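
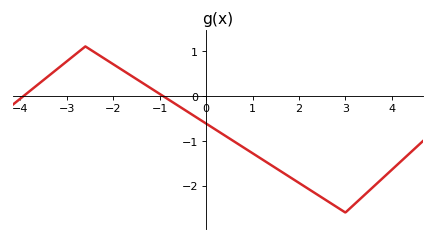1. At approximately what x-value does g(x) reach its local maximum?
-2.6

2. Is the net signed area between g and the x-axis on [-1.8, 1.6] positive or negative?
negative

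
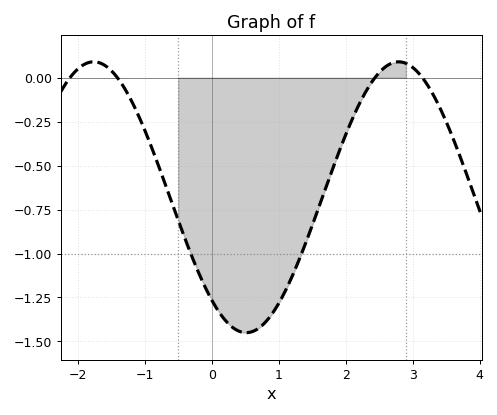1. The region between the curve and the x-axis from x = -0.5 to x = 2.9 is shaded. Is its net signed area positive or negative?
negative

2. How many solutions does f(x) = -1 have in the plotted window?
2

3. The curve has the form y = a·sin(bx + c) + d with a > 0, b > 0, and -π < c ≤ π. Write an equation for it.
y = 0.77sin(1.38x - 2.28) - 0.68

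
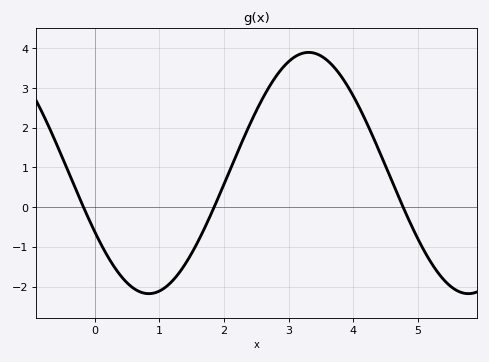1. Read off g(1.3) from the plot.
-1.66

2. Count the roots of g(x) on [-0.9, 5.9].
3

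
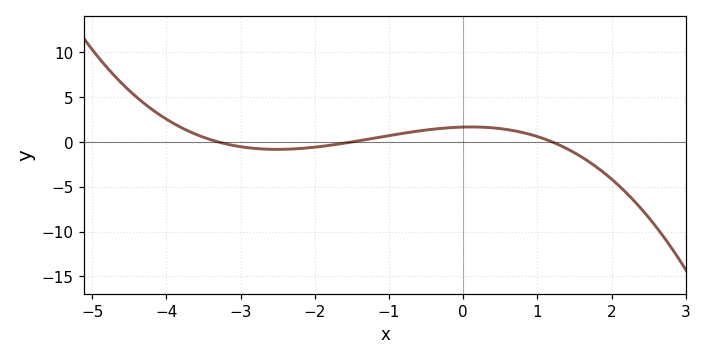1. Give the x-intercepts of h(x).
-3.2, -1.6, 1.2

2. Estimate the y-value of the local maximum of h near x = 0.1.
1.5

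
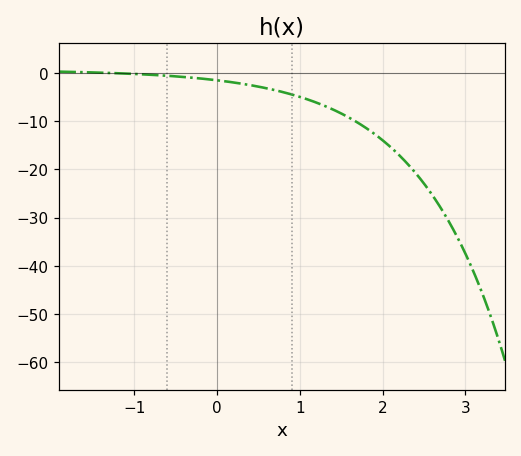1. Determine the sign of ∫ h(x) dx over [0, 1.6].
negative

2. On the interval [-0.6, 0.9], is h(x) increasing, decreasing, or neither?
decreasing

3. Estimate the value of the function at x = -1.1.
-0.094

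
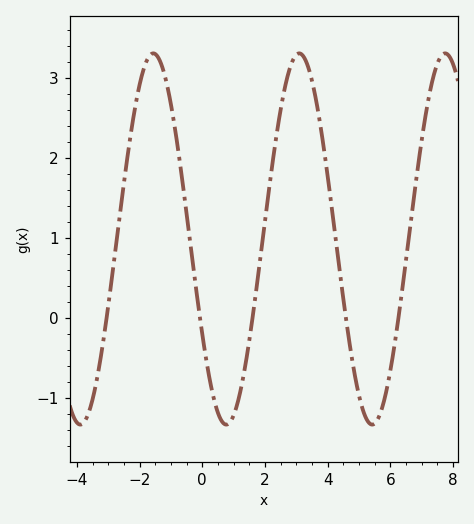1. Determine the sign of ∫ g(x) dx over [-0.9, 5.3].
positive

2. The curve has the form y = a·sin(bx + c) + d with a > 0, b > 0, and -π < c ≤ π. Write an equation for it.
y = 2.32sin(1.4x - 2.6) + 0.99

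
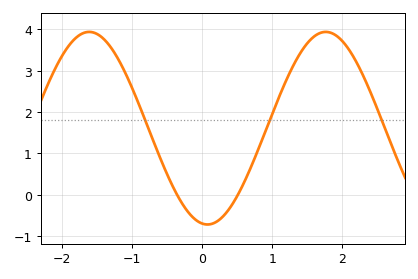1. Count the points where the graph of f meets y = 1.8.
3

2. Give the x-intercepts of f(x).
-0.4, 0.5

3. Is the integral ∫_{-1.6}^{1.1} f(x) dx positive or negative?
positive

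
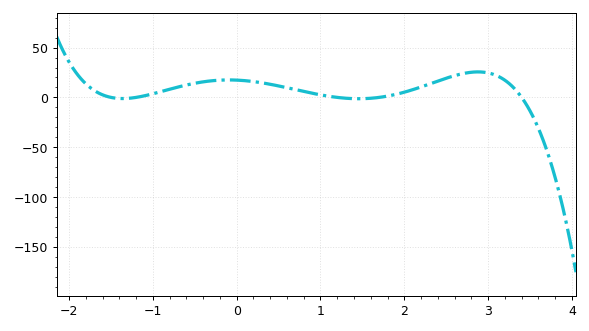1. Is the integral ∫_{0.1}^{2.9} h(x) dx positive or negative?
positive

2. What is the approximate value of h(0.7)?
7.84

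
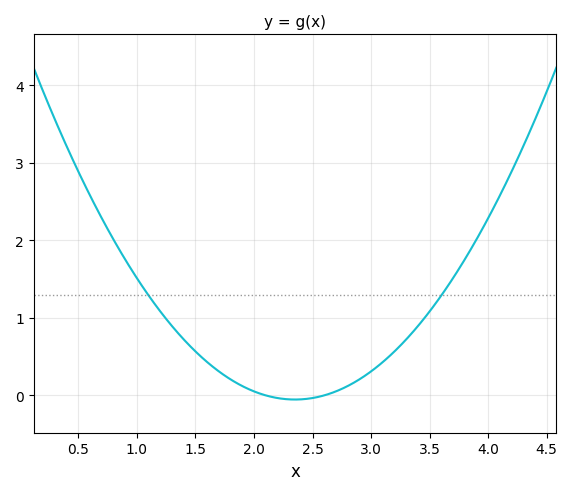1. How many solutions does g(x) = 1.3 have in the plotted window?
2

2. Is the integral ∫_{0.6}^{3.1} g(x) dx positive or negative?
positive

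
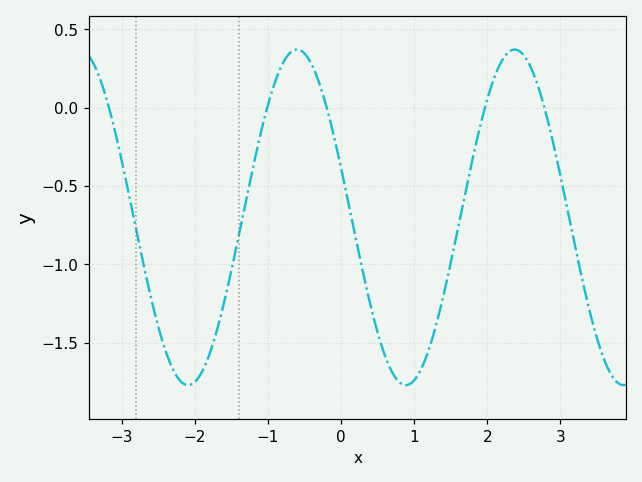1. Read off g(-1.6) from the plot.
-1.25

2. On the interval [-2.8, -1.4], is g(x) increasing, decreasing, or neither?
neither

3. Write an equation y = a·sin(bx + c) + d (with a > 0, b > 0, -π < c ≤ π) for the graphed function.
y = 1.07sin(2.1x + 2.8) - 0.7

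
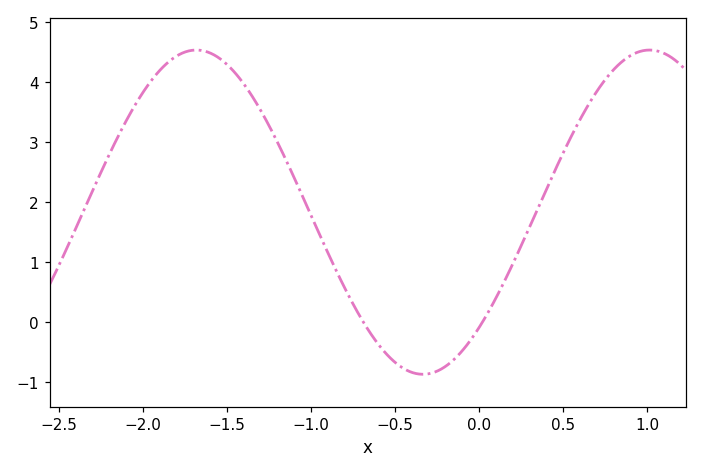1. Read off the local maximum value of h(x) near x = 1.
4.53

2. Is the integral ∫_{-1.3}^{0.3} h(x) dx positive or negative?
positive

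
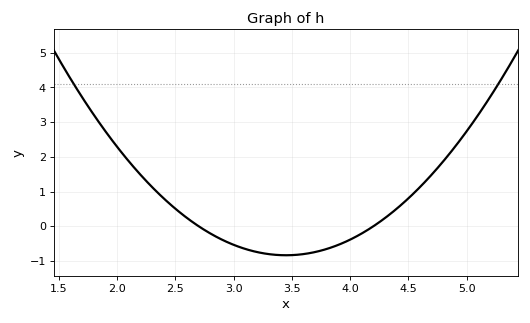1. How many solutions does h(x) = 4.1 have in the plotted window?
2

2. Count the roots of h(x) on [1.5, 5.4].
2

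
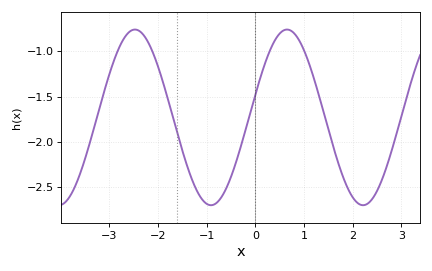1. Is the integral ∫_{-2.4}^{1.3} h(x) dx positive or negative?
negative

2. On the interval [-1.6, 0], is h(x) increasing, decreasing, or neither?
neither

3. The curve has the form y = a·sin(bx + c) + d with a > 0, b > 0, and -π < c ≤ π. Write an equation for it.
y = 0.97sin(2.01x + 0.26) - 1.73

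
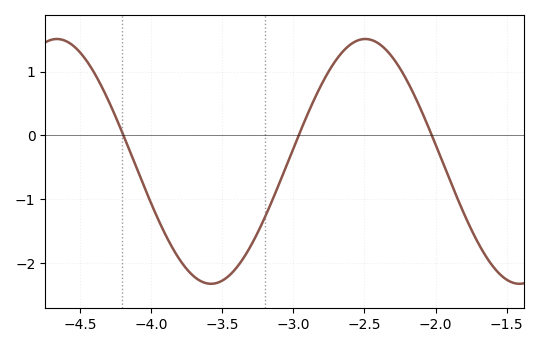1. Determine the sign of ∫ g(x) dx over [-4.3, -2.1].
negative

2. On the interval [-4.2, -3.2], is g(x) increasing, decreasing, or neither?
neither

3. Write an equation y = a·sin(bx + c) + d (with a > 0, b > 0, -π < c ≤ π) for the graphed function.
y = 1.92sin(2.9x + 2.5) - 0.41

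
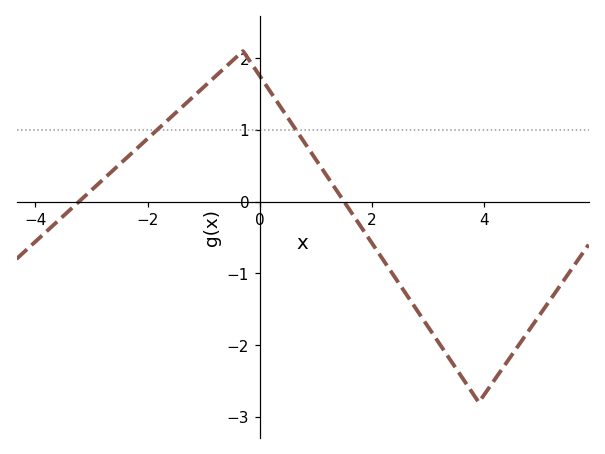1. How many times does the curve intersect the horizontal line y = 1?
2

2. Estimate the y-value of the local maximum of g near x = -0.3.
2.1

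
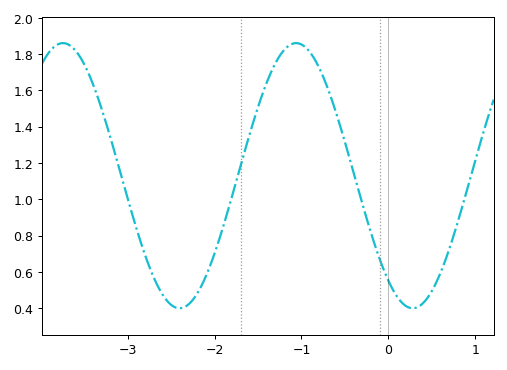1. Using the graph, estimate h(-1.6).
1.35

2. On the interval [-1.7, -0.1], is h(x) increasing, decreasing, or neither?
neither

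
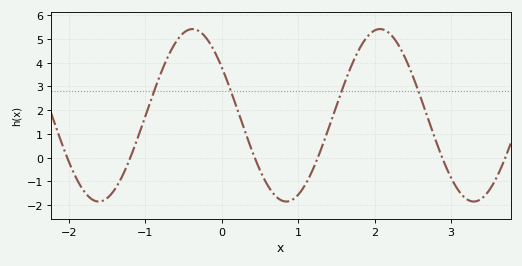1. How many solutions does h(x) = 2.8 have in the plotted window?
4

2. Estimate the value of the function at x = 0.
3.8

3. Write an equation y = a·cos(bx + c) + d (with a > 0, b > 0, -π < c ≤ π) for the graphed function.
y = 3.63cos(2.6x + 0.98) + 1.78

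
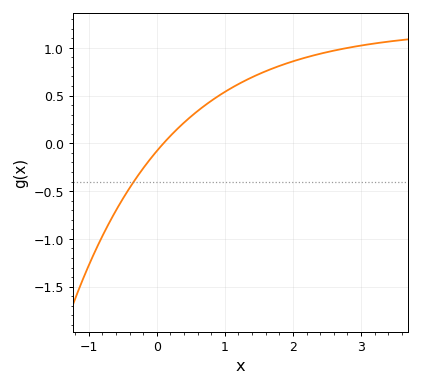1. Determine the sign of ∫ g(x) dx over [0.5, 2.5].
positive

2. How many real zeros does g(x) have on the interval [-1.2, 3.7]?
1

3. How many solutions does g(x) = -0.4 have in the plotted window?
1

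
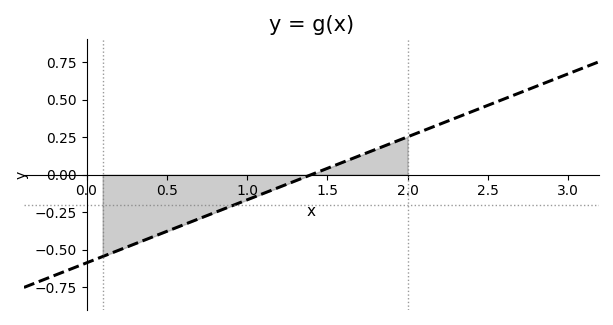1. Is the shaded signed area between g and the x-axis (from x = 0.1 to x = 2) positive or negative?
negative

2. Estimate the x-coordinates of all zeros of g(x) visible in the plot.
1.4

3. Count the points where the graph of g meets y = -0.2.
1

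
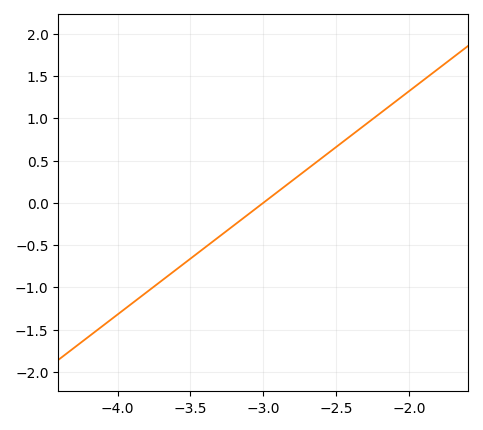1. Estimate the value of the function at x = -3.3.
-0.396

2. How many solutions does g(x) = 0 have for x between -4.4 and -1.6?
1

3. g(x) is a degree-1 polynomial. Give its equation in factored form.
y = 1.32(x + 3)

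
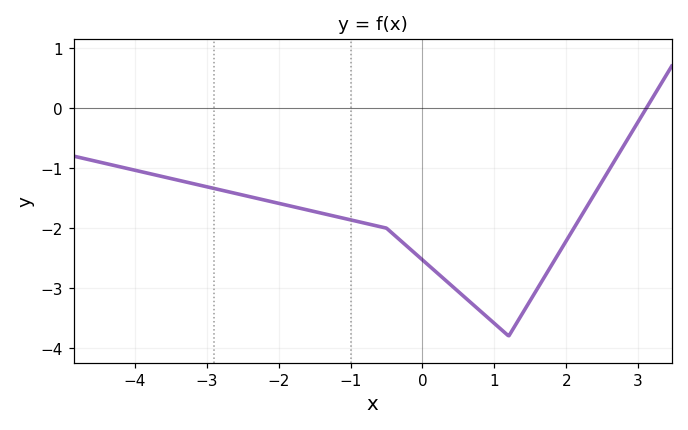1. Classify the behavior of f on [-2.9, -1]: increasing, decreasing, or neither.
decreasing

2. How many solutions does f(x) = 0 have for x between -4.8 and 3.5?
1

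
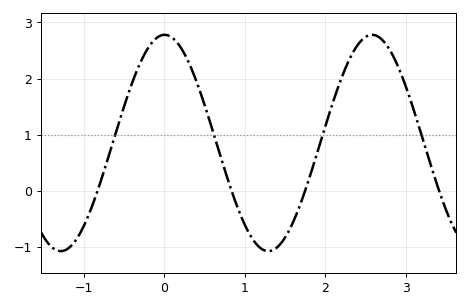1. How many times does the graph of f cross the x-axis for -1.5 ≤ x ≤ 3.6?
4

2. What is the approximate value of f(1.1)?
-0.9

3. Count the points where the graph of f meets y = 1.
4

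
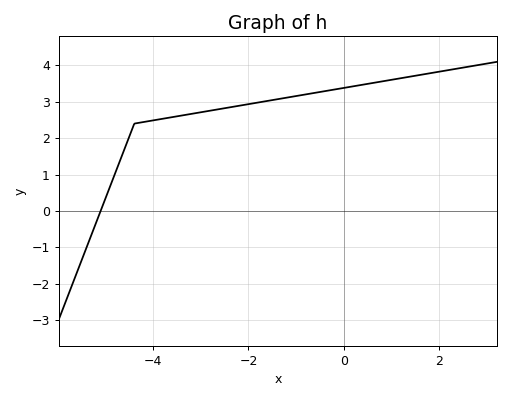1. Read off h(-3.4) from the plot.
2.6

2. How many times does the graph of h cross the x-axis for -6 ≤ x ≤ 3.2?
1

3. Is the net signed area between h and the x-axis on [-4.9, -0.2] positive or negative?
positive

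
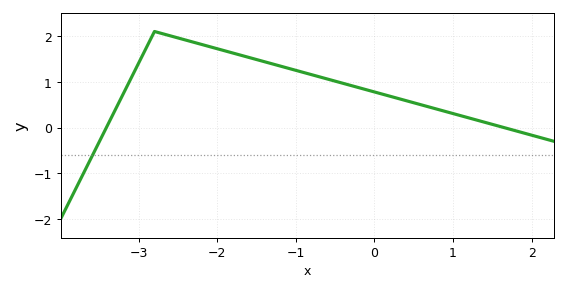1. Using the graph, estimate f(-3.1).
1.1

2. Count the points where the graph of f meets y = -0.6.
1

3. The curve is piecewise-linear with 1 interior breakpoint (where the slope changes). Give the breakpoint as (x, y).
(-2.8, 2.1)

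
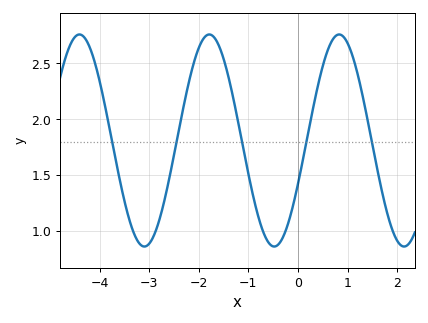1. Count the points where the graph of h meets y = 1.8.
5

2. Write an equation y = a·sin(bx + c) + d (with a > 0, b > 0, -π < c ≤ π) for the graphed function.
y = 0.95sin(2.4x - 0.42) + 1.81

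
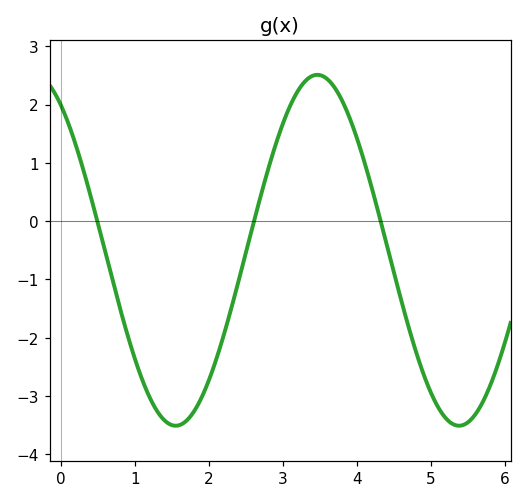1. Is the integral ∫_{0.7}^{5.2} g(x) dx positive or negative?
negative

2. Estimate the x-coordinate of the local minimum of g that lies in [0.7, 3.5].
1.55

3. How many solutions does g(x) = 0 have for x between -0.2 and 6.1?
3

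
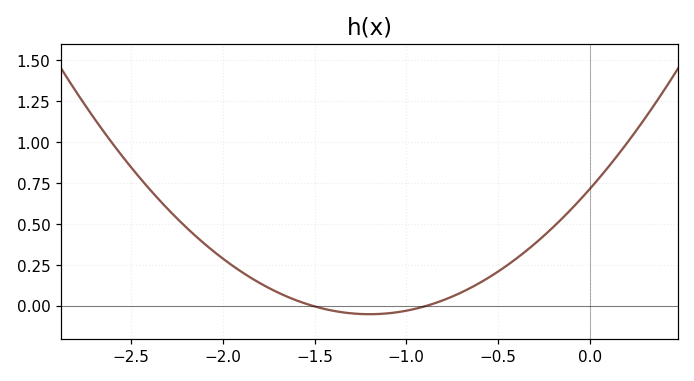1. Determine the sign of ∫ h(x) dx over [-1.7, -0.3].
positive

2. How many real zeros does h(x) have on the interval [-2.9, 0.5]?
2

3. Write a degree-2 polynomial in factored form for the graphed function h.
y = 0.53(x + 1.5)(x + 0.9)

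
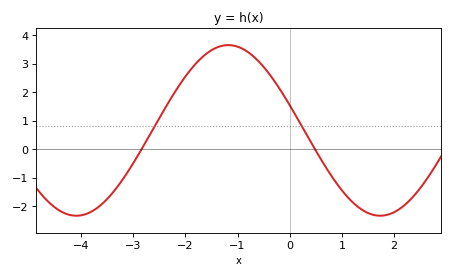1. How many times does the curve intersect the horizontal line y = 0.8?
2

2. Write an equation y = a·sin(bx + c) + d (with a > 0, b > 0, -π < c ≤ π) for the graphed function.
y = 3sin(1.08x + 2.84) + 0.66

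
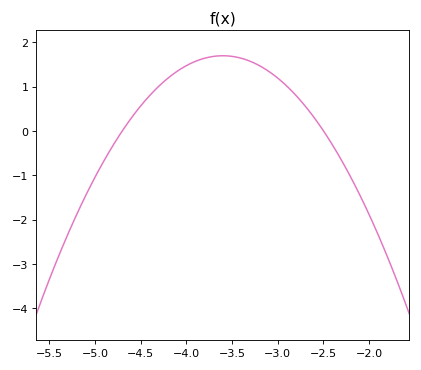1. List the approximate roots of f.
-4.7, -2.5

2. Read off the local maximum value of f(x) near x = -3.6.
1.7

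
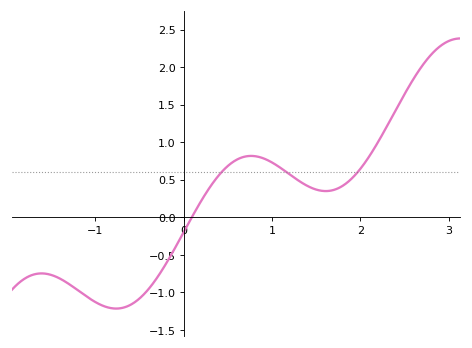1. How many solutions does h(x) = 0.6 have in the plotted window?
3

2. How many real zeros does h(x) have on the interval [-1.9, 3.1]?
1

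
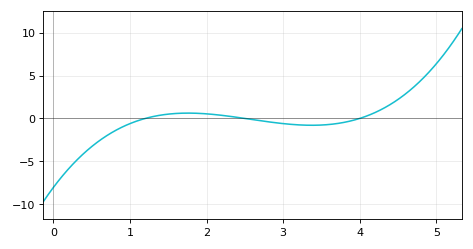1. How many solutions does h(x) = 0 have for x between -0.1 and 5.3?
3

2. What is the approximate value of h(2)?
0.5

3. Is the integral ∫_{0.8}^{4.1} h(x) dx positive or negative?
negative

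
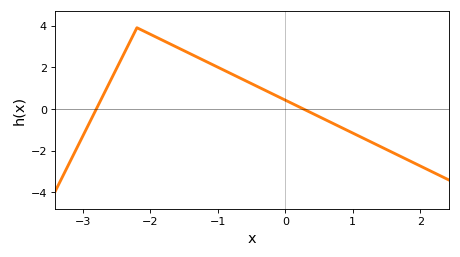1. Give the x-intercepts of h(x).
-2.8, 0.268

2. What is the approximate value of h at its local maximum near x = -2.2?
3.9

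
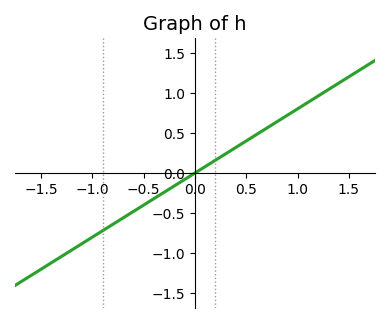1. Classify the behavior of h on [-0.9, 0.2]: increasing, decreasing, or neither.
increasing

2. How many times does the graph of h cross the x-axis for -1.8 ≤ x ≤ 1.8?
1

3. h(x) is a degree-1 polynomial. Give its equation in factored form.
y = 0.8(x - 0)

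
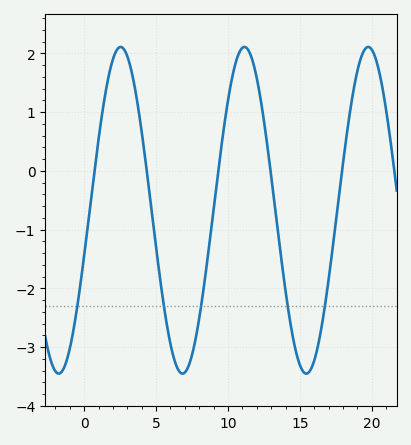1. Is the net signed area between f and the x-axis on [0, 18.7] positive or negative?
negative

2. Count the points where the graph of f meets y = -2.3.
5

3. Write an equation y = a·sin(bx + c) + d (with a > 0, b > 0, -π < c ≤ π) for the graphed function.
y = 2.78sin(0.73x - 0.28) - 0.67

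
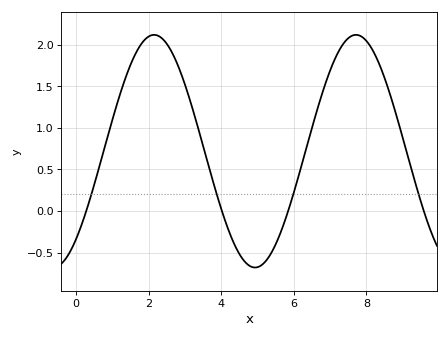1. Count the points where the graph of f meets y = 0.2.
4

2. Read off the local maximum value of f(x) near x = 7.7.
2.1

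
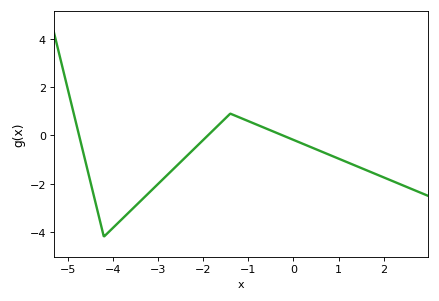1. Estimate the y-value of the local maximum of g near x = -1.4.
0.9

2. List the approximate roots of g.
-4.75, -1.89, -0.242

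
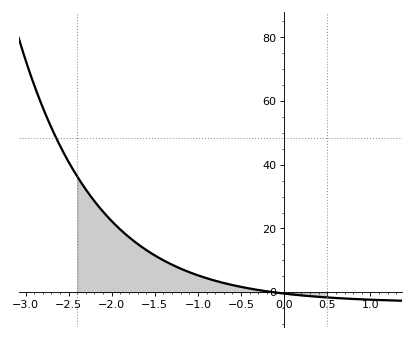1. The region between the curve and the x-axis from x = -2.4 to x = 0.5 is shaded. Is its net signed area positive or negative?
positive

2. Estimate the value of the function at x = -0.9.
4.37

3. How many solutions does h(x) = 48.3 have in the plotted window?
1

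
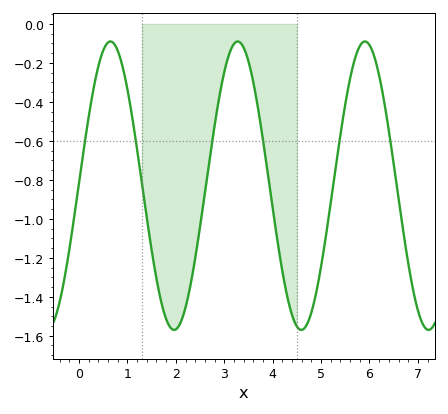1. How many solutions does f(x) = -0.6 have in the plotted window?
6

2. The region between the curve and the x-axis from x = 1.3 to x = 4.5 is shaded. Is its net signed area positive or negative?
negative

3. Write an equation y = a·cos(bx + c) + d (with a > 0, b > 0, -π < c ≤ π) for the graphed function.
y = 0.74cos(2.39x - 1.55) - 0.83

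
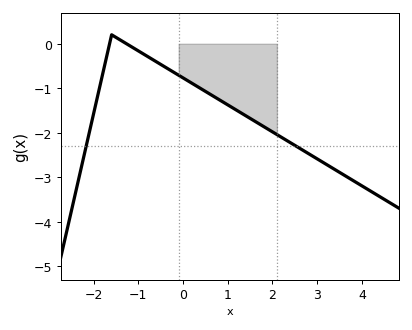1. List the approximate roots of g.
-1.65, -1.27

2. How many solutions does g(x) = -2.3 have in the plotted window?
2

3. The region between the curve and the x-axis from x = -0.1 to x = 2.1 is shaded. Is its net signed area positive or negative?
negative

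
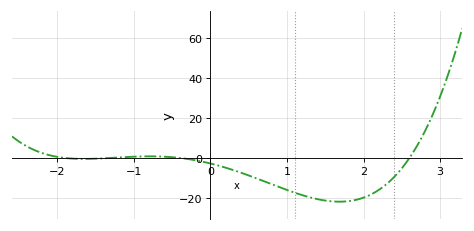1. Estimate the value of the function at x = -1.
0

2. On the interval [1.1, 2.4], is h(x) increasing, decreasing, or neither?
neither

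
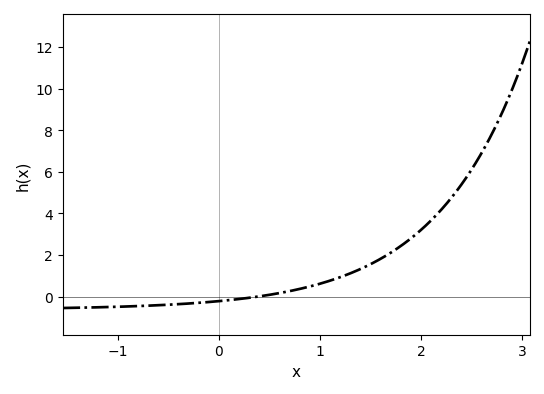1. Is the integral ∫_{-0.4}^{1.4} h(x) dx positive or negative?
positive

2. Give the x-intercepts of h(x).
0.4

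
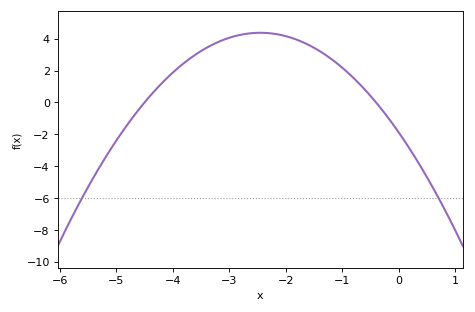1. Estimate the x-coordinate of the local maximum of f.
-2.4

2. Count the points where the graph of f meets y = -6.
2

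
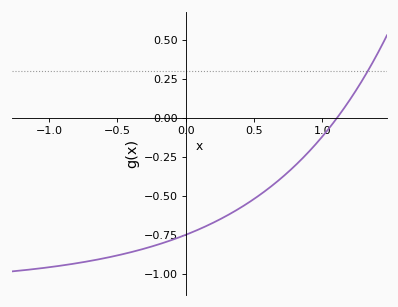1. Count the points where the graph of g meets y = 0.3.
1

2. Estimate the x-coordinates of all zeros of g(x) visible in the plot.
1.11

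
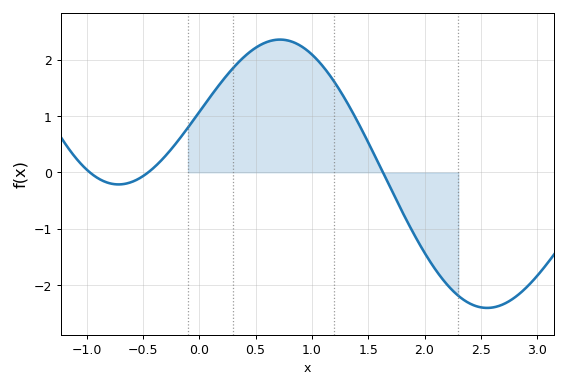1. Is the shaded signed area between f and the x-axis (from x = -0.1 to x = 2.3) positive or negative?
positive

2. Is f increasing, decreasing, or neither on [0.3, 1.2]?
neither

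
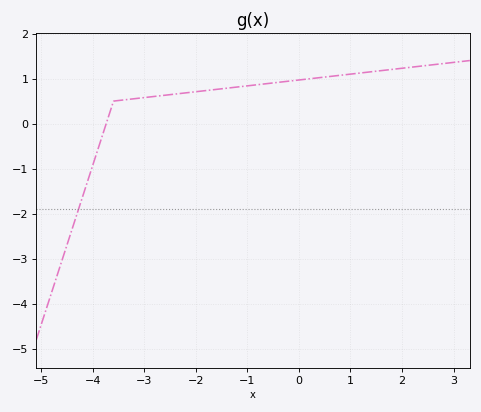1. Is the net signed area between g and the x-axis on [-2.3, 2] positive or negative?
positive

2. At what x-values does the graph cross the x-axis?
-3.8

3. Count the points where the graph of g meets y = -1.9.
1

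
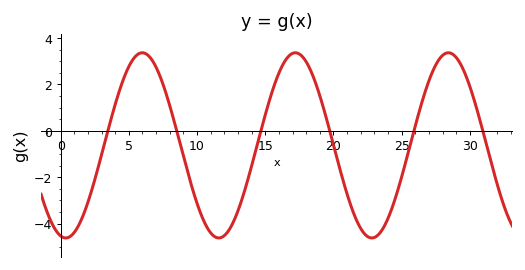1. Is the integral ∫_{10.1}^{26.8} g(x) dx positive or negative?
negative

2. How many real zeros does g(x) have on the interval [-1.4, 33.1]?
6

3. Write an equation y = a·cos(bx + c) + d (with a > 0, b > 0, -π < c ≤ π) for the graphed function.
y = 3.99cos(0.56x + 2.93) - 0.63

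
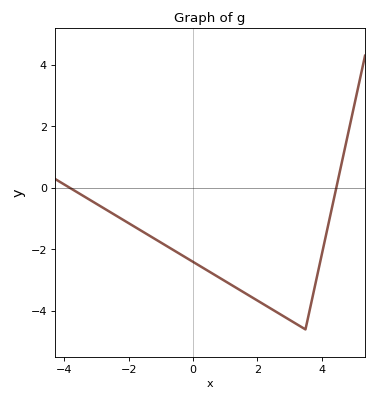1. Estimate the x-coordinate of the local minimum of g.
3.4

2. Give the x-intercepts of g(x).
-3.8, 4.4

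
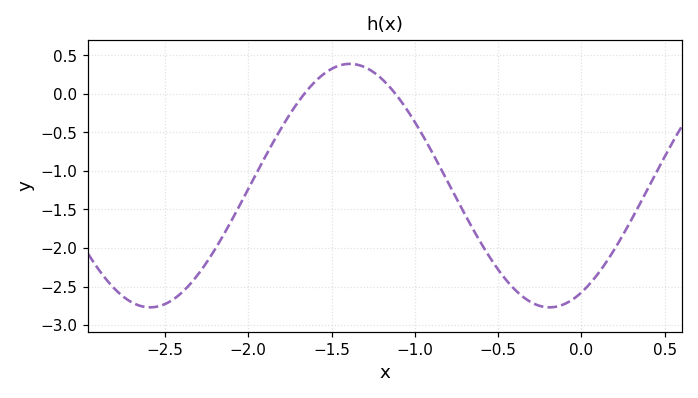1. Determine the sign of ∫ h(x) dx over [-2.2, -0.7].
negative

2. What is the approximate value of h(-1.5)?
0.3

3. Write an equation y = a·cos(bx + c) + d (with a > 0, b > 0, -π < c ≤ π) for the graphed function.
y = 1.58cos(2.6x - 2.6) - 1.19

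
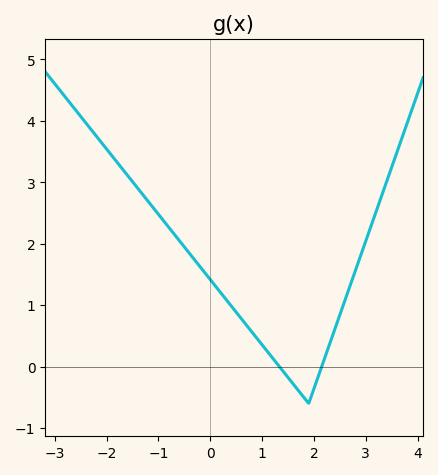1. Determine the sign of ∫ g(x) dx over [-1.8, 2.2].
positive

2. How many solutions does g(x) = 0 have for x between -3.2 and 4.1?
2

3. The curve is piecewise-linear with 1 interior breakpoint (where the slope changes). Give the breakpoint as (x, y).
(1.9, -0.6)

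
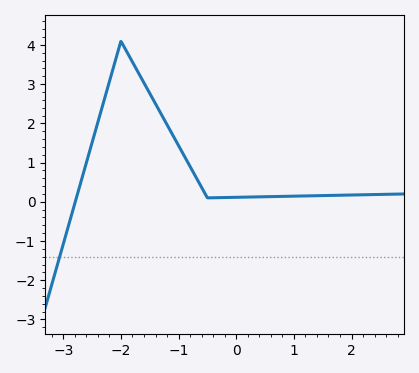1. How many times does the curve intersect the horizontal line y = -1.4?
1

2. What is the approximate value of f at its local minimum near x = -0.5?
0.1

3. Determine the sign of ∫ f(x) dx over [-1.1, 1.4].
positive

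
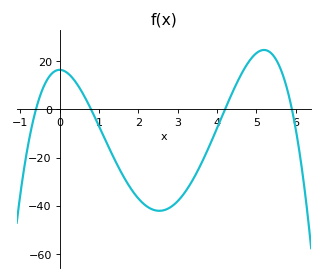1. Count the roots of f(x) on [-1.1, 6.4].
4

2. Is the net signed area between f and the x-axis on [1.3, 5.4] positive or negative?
negative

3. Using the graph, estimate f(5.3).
24.2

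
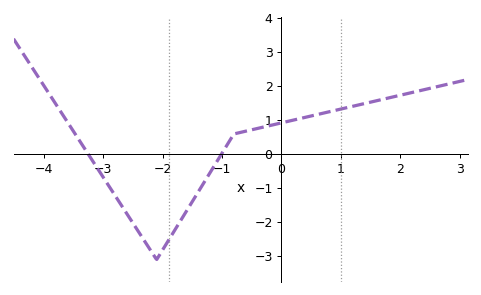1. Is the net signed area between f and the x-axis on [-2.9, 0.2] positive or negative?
negative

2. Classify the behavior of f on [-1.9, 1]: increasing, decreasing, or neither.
increasing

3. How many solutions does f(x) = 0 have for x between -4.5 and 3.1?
2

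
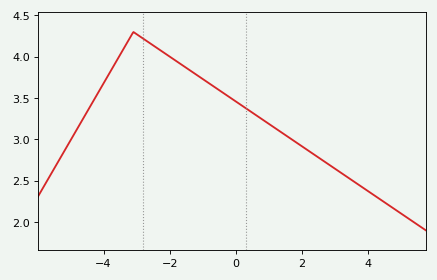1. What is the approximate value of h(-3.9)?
3.75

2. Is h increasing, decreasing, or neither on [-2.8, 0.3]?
decreasing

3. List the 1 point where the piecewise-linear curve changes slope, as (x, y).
(-3.1, 4.3)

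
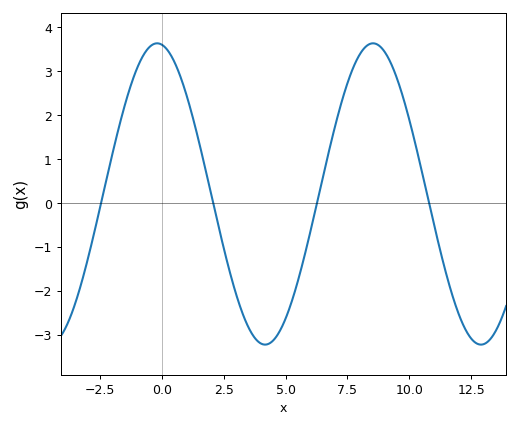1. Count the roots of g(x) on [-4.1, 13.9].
4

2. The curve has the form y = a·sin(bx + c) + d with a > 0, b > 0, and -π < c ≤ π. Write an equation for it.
y = 3.43sin(0.72x + 1.71) + 0.21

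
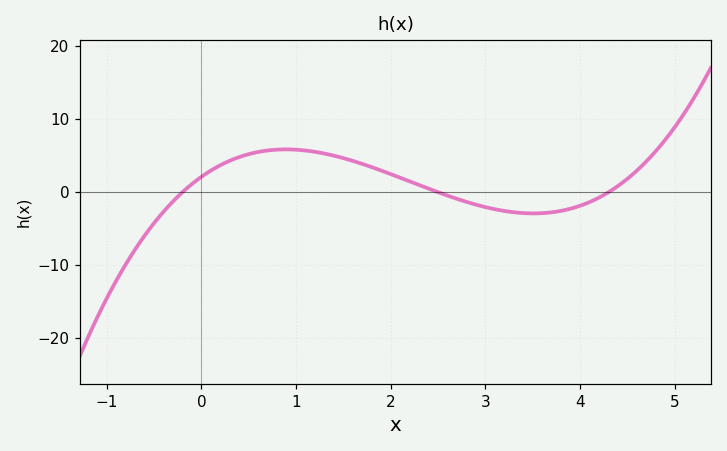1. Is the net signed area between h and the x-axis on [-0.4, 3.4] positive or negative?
positive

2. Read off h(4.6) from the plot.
3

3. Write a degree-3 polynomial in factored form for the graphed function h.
y = 0.98(x + 0.2)(x - 2.5)(x - 4.3)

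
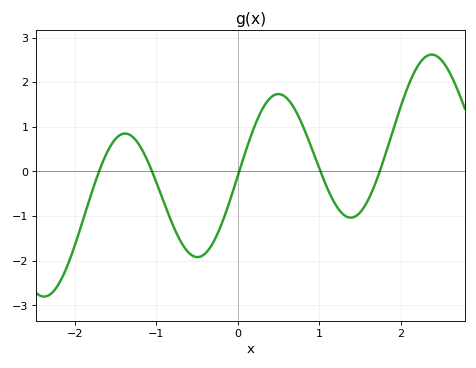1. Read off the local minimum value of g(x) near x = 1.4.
-1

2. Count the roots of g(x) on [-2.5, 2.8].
5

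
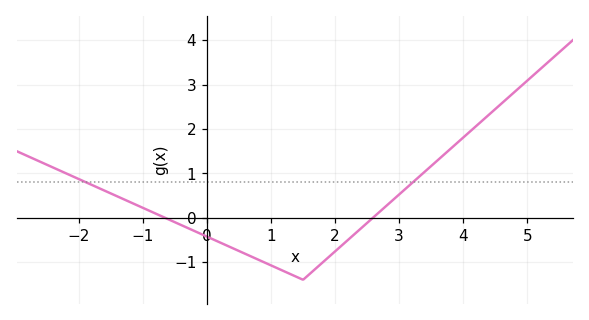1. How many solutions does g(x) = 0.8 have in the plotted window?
2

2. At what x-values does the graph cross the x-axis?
-0.6, 2.6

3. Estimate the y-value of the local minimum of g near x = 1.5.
-1.4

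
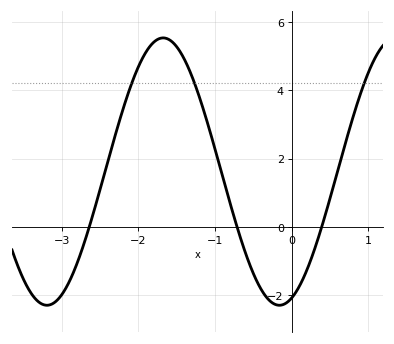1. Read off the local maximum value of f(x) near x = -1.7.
5.6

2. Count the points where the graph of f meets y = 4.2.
3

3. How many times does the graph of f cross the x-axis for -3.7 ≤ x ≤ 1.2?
3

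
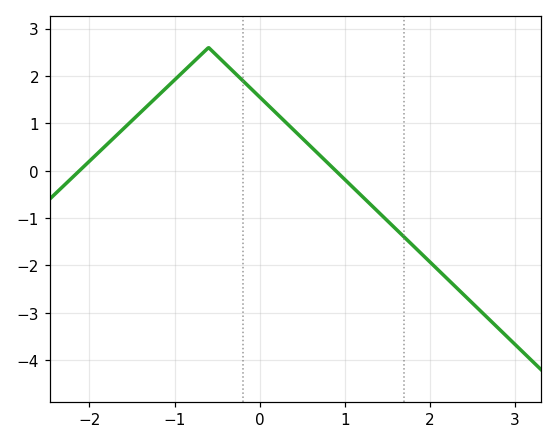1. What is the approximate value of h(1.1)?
-0.358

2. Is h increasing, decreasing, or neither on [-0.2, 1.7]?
decreasing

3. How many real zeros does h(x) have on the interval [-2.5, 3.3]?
2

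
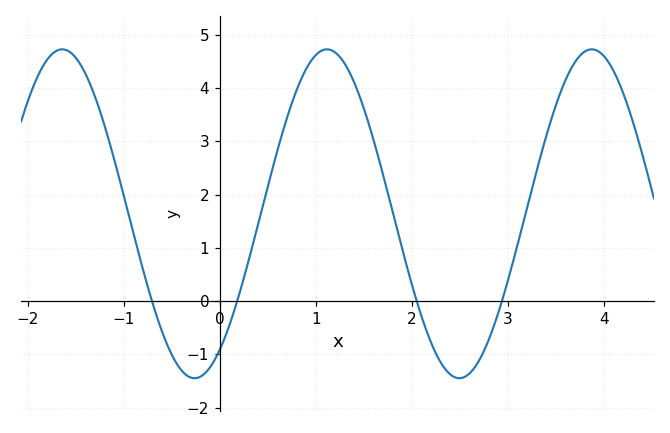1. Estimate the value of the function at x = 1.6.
3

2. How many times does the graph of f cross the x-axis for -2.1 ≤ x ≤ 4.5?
4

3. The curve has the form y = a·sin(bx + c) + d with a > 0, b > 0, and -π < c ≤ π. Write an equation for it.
y = 3.09sin(2.3x - 0.97) + 1.64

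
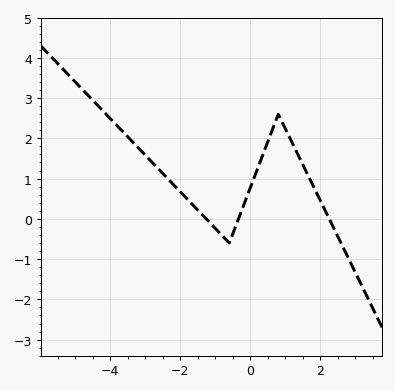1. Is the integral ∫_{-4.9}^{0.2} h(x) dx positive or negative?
positive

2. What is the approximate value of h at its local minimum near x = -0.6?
-0.6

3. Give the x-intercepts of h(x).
-1.2, -0.4, 2.2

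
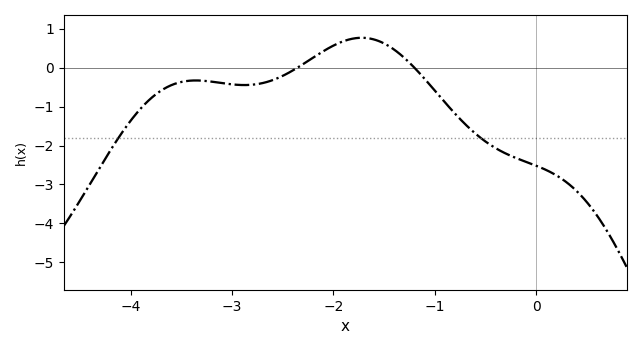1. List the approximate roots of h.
-2.35, -1.2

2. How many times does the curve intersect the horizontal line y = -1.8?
2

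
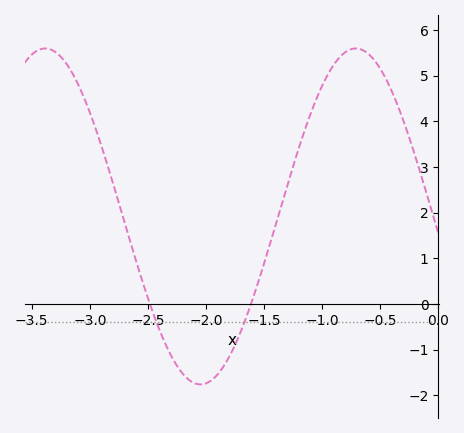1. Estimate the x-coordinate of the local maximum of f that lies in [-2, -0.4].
-0.711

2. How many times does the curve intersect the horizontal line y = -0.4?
2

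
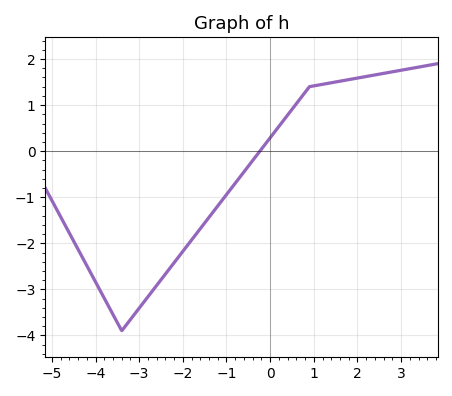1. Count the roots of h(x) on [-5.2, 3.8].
1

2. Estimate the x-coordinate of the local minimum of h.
-3.4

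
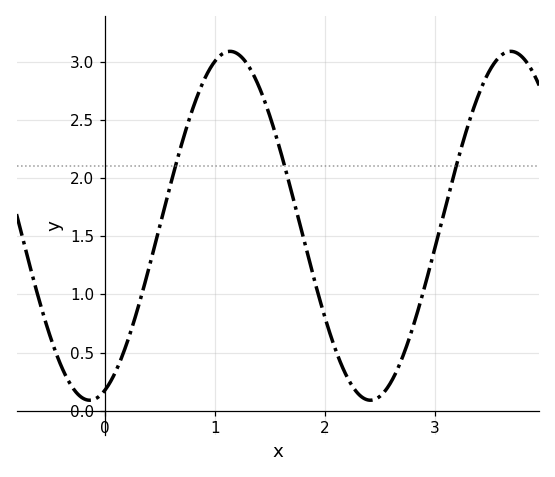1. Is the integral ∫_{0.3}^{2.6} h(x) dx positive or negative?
positive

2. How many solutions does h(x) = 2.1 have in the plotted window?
3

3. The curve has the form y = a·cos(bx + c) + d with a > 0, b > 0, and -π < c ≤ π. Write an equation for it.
y = 1.5cos(2.5x - 2.8) + 1.59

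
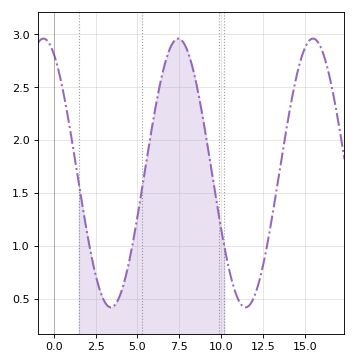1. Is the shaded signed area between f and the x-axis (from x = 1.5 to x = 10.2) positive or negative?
positive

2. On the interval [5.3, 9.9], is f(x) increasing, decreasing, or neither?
neither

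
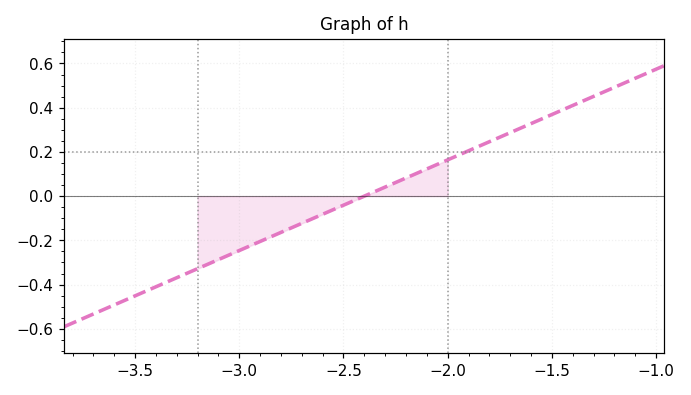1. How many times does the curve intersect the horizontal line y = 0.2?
1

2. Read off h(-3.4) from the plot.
-0.4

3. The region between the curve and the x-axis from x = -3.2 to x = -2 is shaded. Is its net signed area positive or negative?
negative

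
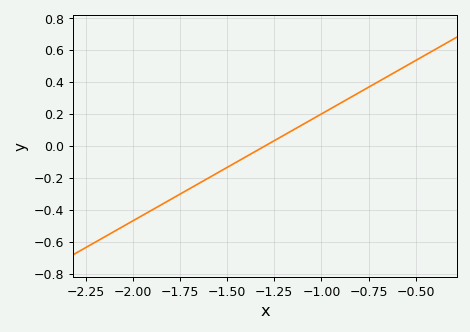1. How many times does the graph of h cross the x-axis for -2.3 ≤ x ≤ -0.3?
1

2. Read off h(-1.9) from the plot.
-0.402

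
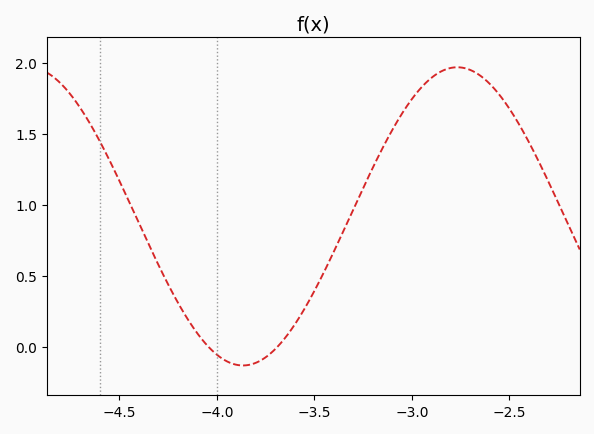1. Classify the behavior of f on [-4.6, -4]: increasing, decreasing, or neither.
decreasing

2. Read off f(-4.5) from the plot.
1.15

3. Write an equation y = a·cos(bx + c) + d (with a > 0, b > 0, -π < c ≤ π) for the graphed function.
y = 1.05cos(2.9x + 1.6) + 0.92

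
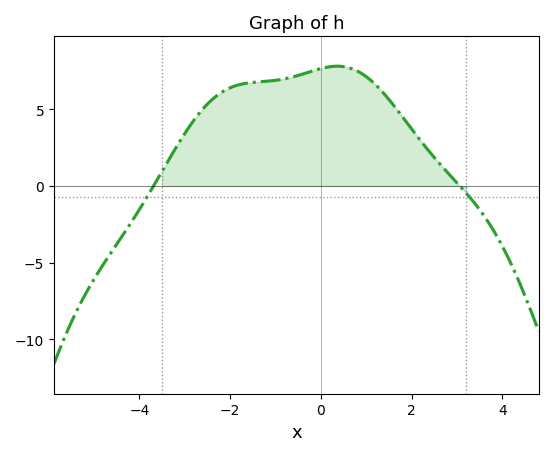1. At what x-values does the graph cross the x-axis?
-3.69, 3.06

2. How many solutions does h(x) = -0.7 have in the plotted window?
2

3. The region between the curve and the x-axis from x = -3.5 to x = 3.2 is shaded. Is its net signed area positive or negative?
positive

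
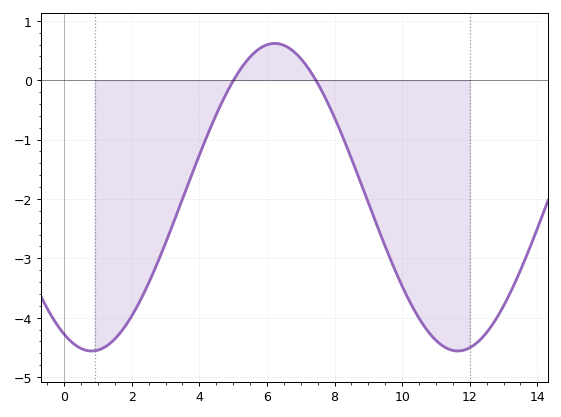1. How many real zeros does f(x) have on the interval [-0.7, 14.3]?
2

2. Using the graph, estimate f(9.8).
-3.2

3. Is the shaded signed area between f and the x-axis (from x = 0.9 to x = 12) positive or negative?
negative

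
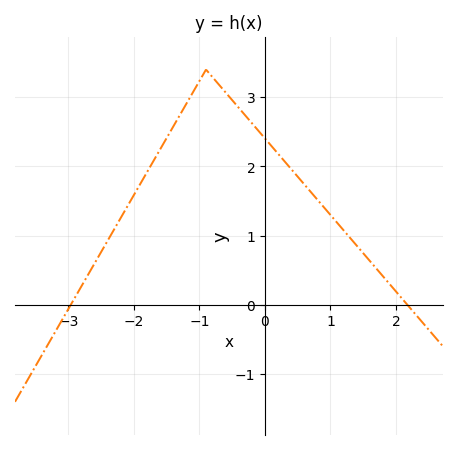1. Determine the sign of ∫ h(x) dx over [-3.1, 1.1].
positive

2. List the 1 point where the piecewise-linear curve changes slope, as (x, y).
(-0.9, 3.4)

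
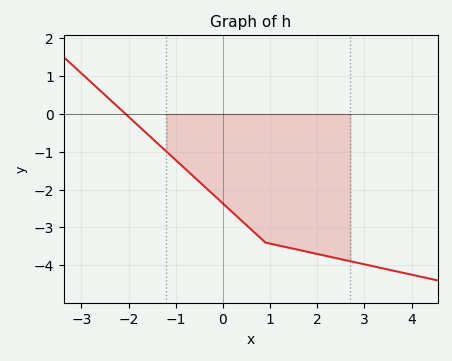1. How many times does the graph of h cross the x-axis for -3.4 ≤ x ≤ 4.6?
1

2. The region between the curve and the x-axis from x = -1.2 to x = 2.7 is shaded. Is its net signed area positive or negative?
negative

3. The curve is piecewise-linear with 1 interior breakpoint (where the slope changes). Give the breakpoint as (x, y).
(0.9, -3.4)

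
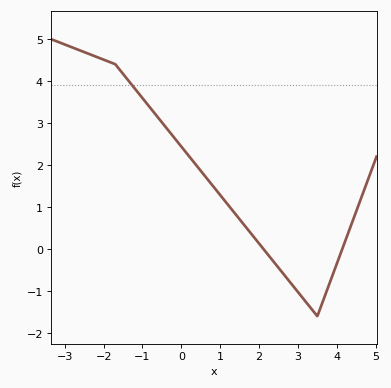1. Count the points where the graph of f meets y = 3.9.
1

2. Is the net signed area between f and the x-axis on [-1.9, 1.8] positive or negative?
positive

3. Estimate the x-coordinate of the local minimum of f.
3.6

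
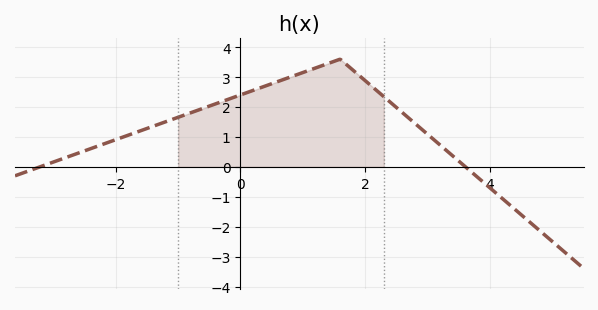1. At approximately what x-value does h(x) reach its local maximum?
1.6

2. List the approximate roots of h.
-3.2, 3.6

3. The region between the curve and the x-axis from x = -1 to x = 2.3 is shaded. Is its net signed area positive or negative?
positive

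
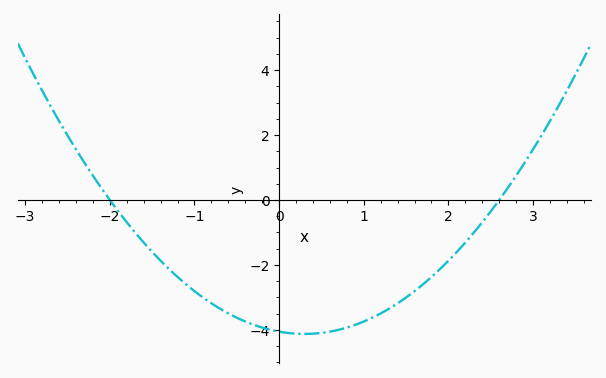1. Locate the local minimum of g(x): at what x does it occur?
0.3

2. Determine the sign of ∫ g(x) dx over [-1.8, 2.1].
negative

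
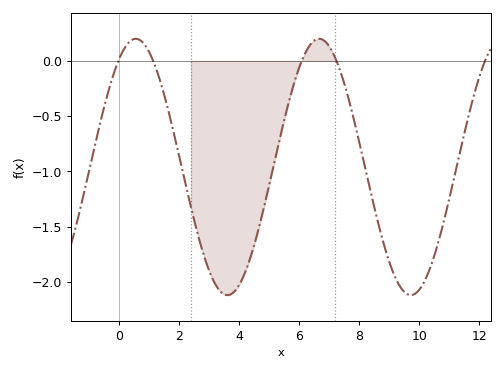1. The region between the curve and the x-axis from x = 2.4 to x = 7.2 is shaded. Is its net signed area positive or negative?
negative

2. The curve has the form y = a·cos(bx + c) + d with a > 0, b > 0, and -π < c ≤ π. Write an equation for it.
y = 1.16cos(1x - 0.58) - 0.96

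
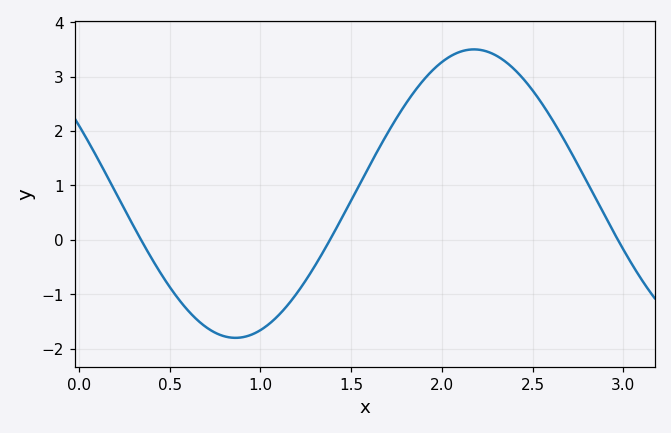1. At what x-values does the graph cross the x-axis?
0.35, 1.4, 2.95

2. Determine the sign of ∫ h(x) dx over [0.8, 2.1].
positive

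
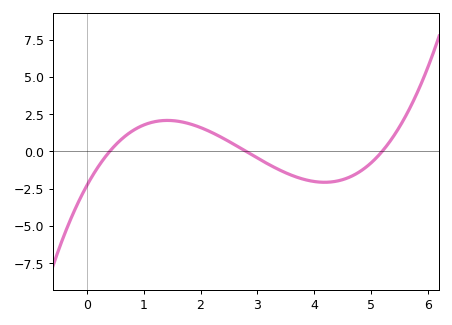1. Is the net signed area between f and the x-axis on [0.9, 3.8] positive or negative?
positive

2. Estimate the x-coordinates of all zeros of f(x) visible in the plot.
0.4, 2.8, 5.2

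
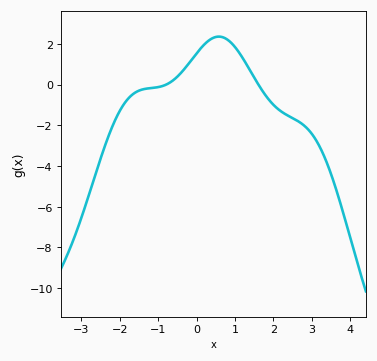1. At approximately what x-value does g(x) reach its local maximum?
0.582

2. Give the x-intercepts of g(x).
-0.786, 1.61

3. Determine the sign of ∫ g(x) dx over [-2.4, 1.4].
positive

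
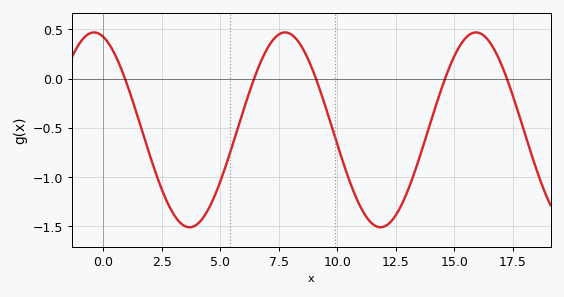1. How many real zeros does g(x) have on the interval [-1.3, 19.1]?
5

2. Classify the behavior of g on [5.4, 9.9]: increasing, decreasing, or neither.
neither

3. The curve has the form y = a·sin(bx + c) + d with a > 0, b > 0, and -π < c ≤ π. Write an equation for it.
y = 0.99sin(0.77x + 1.9) - 0.52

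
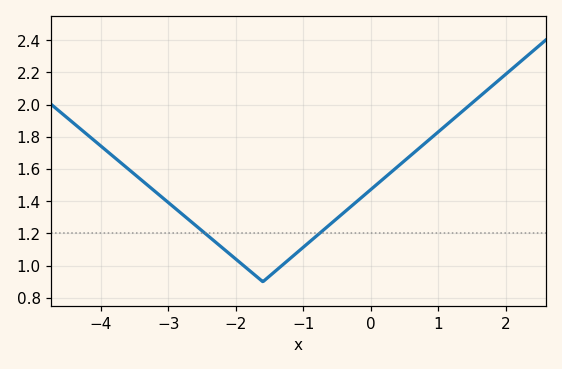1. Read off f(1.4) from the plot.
1.97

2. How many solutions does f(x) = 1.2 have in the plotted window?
2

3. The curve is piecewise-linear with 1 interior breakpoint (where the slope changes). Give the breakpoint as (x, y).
(-1.6, 0.9)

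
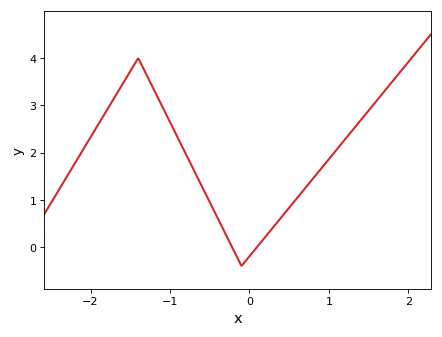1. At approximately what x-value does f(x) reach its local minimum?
-0.1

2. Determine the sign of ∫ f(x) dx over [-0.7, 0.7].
positive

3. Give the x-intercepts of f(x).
-0.218, 0.095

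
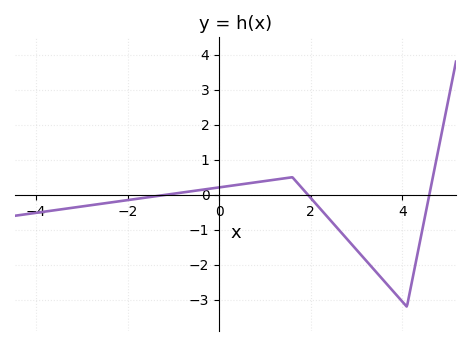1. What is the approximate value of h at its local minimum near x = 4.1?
-3.2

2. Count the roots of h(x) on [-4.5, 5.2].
3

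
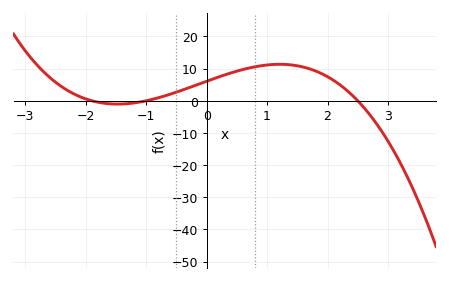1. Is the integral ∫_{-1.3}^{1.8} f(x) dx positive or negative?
positive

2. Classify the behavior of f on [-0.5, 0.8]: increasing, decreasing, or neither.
increasing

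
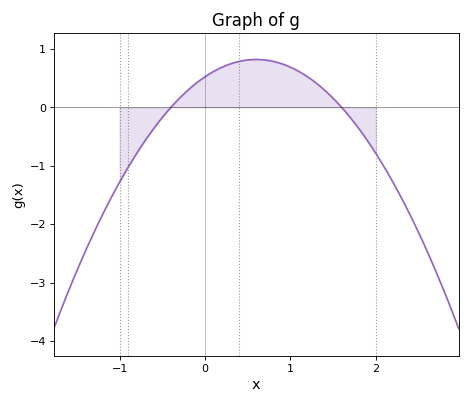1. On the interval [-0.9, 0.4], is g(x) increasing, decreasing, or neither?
increasing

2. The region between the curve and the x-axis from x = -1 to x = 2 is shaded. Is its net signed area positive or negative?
positive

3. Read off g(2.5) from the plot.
-2.1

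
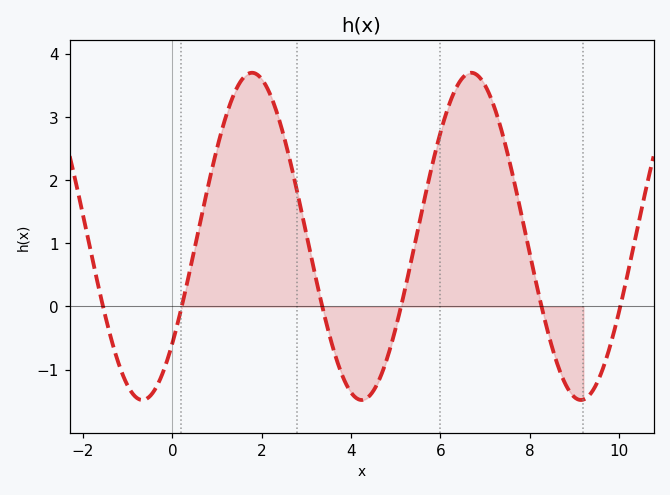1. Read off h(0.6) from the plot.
1.3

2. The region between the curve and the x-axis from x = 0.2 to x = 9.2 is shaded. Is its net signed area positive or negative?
positive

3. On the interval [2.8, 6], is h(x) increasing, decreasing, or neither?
neither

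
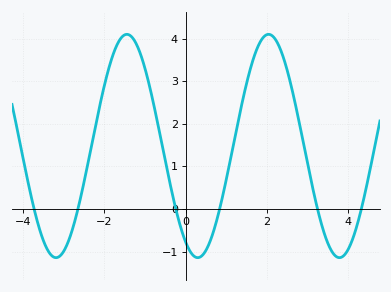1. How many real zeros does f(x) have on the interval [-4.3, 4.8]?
6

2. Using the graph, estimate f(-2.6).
0.208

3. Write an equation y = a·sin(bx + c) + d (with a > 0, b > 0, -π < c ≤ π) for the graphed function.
y = 2.62sin(1.8x - 2.11) + 1.48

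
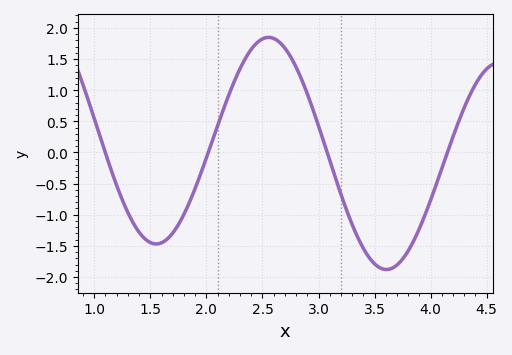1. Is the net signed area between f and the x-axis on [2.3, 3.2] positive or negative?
positive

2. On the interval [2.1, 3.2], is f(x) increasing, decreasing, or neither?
neither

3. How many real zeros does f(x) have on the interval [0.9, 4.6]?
4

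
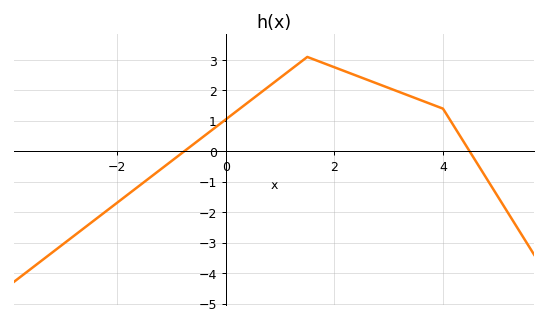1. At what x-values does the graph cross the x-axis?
-0.764, 4.49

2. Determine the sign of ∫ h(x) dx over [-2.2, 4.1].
positive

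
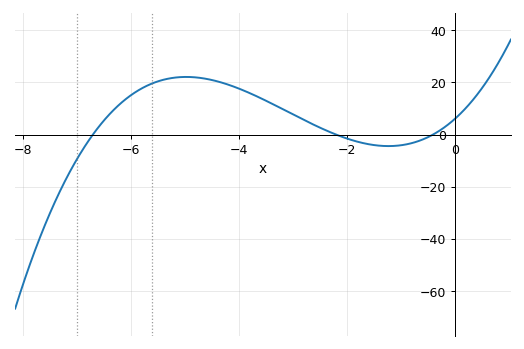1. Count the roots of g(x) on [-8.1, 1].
3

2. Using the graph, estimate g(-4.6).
22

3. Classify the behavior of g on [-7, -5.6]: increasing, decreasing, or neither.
increasing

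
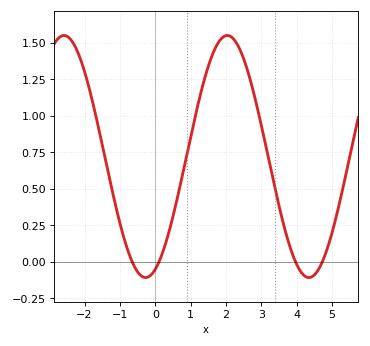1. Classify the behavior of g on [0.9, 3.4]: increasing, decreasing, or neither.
neither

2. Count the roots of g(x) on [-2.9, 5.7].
4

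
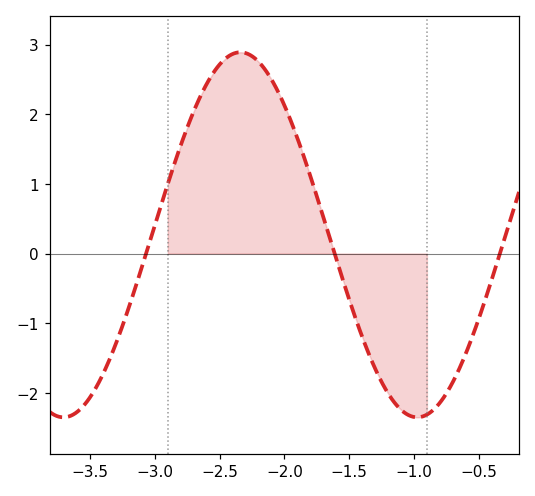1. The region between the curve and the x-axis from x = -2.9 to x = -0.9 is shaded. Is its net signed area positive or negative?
positive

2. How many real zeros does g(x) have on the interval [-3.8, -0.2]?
3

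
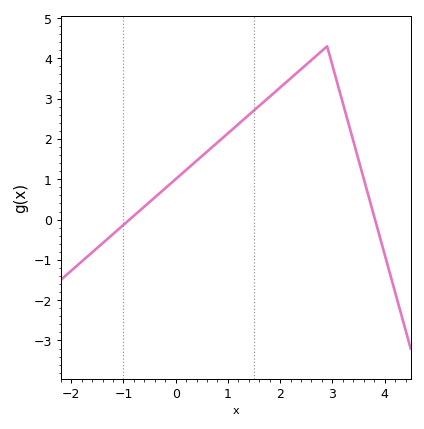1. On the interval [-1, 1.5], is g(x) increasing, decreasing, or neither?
increasing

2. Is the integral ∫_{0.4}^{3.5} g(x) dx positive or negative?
positive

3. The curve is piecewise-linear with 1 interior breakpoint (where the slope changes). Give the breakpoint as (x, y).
(2.9, 4.3)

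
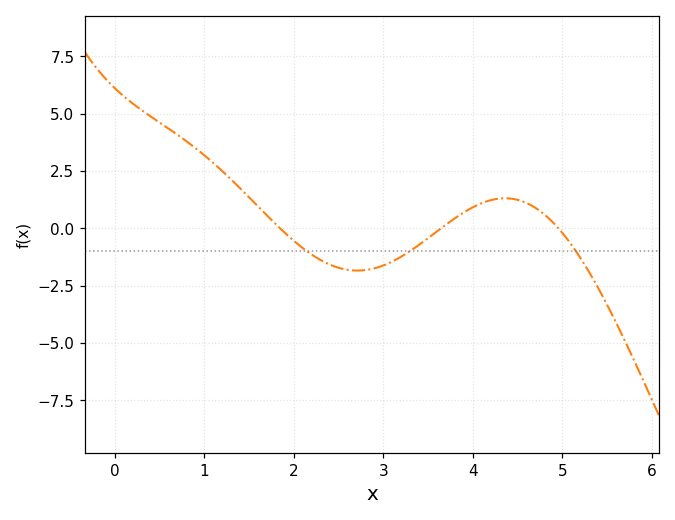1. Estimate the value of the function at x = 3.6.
-0.2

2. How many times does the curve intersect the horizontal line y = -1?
3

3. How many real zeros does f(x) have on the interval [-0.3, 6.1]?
3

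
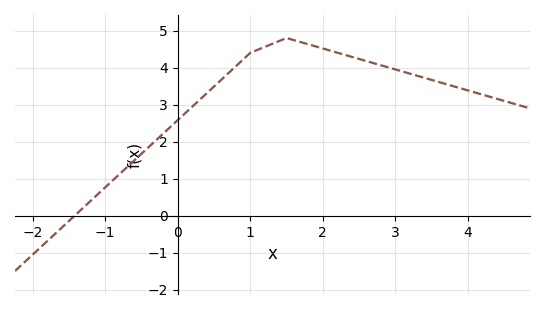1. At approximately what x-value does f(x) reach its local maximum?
1.5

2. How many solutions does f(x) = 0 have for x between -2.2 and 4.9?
1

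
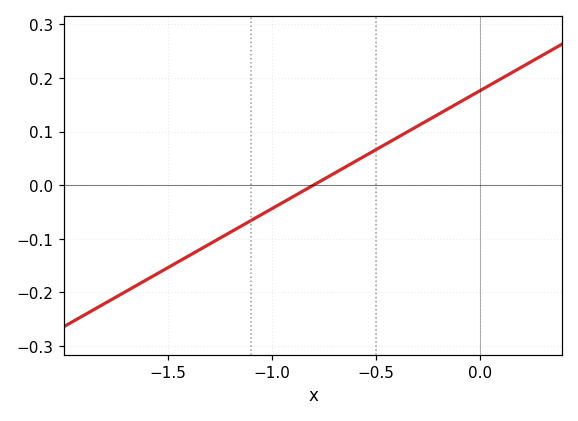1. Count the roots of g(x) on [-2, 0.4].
1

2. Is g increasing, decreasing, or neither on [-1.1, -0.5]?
increasing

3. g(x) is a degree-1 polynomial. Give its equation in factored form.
y = 0.22(x + 0.8)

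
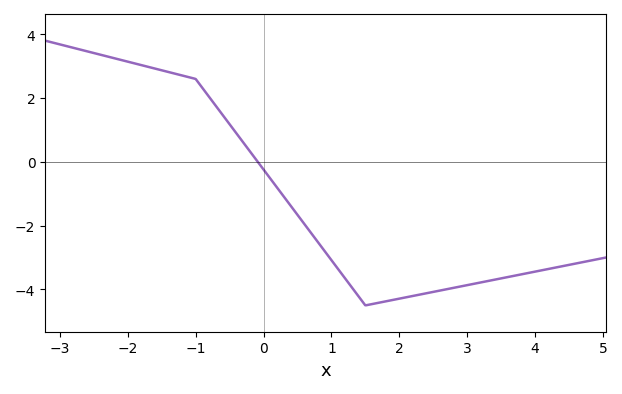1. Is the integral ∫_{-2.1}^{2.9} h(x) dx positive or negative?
negative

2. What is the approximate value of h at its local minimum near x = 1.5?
-4.4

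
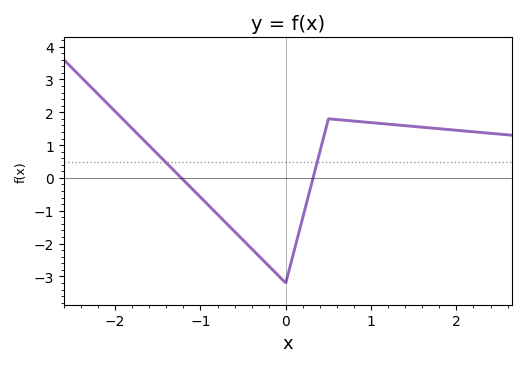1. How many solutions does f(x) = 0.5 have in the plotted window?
2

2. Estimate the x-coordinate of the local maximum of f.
0.5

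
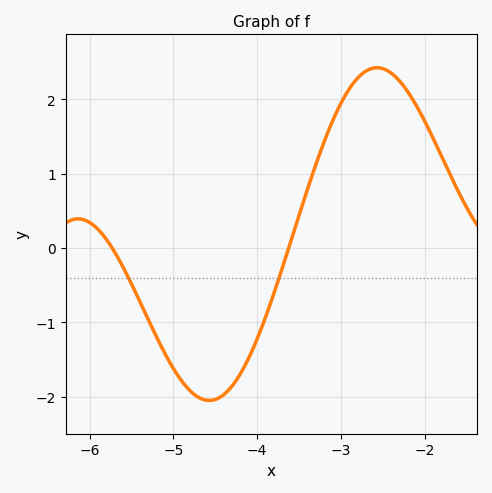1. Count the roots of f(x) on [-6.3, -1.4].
2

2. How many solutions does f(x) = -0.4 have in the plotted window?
2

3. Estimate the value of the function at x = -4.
-1.2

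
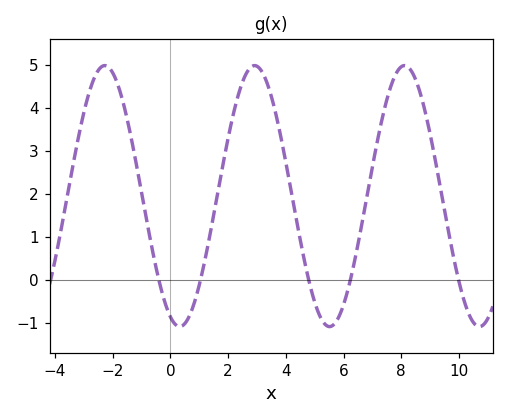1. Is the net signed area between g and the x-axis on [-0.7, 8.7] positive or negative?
positive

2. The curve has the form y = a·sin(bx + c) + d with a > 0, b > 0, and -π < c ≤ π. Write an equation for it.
y = 3.04sin(1.21x - 1.96) + 1.95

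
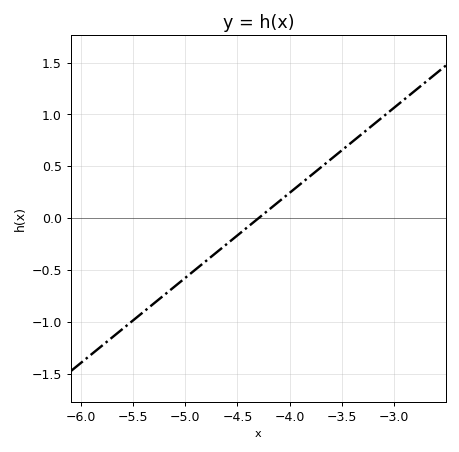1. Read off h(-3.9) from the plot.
0.328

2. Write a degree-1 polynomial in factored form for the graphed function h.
y = 0.82(x + 4.3)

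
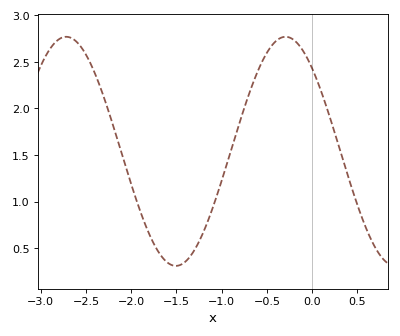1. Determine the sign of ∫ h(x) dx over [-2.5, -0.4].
positive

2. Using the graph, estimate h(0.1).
2.2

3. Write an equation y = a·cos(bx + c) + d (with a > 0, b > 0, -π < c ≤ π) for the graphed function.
y = 1.23cos(2.6x + 0.76) + 1.54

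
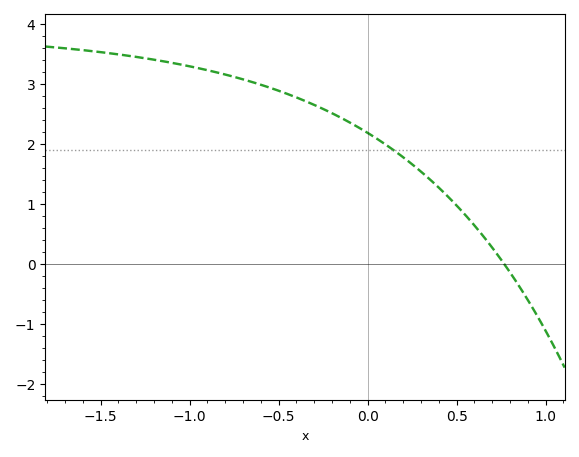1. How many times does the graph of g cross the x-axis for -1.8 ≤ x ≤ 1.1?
1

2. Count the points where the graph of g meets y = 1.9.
1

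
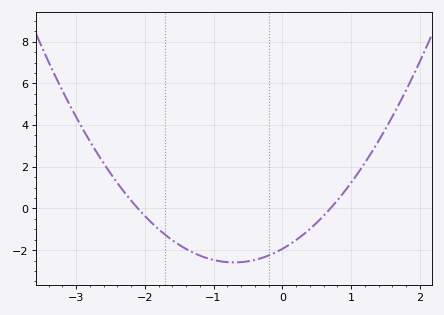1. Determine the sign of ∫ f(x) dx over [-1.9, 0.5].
negative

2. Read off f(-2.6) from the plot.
2.18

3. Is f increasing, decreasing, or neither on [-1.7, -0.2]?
neither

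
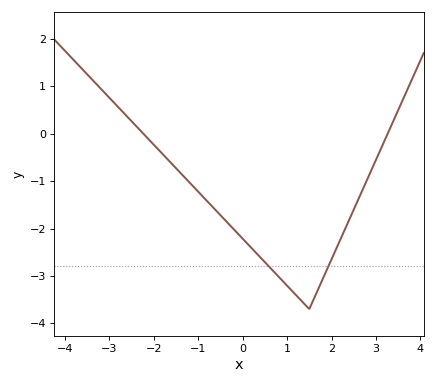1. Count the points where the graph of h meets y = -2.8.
2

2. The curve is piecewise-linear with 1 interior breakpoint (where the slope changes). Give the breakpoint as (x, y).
(1.5, -3.7)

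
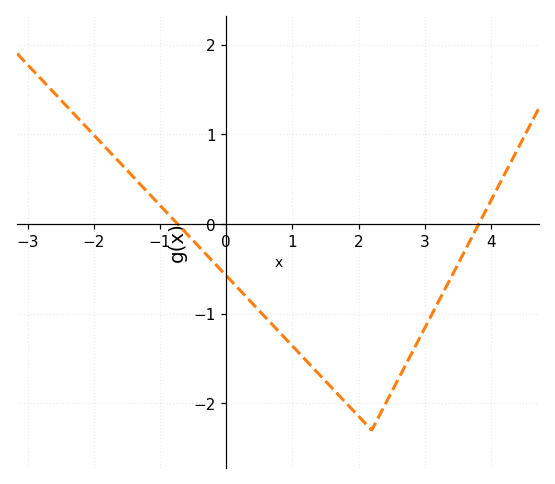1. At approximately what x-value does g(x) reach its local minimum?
2.2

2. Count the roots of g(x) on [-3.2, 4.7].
2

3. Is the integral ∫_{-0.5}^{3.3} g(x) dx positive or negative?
negative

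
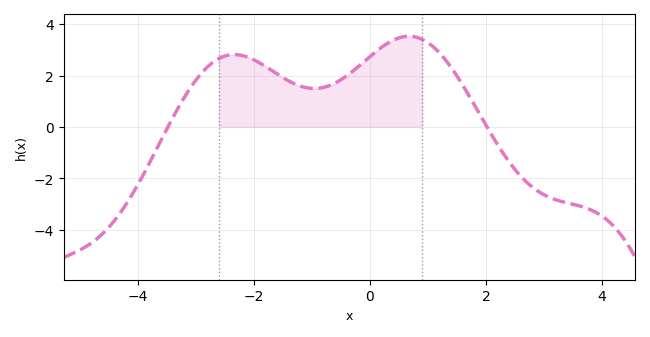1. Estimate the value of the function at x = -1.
1.4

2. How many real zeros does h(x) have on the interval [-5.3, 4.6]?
2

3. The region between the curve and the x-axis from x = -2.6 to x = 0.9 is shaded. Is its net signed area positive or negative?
positive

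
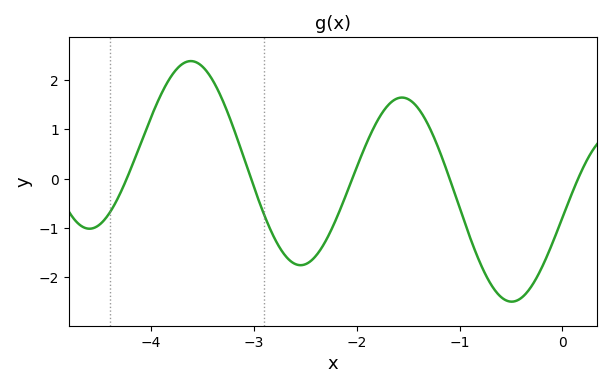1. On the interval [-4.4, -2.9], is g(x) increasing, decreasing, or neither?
neither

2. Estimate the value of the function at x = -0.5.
-2.49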